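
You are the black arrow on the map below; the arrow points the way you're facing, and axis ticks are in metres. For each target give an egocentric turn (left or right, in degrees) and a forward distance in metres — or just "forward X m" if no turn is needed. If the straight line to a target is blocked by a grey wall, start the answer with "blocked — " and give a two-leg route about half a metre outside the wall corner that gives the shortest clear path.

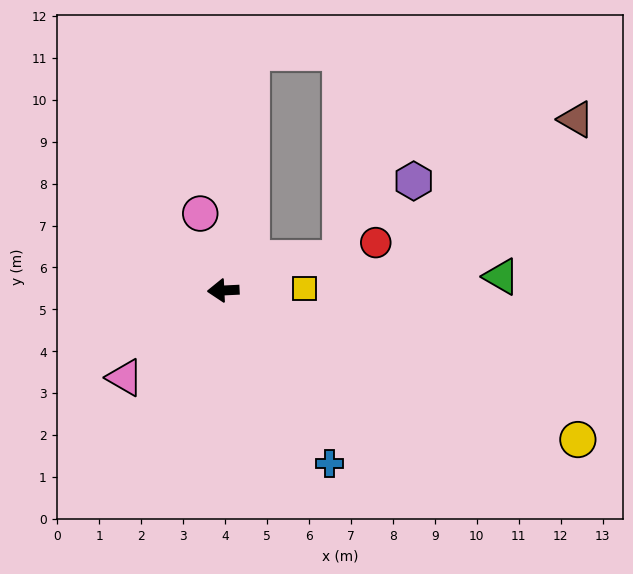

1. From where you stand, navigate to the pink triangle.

turn left 39°, forward 3.1 m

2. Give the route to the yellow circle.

turn left 154°, forward 9.2 m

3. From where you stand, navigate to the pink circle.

turn right 76°, forward 1.9 m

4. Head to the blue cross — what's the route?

turn left 119°, forward 4.8 m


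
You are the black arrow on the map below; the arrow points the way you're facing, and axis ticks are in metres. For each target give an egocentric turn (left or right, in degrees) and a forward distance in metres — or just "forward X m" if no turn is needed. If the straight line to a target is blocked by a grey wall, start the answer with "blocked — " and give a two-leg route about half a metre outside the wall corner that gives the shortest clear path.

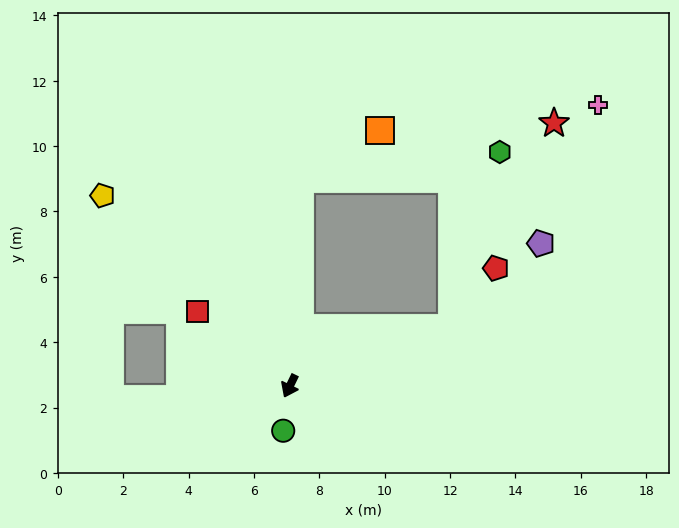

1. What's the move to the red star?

blocked — turn right 157°, forward 6.3 m, then turn right 75°, forward 7.9 m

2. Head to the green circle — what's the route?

turn left 17°, forward 1.4 m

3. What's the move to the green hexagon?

blocked — turn left 136°, forward 5.3 m, then turn left 54°, forward 5.6 m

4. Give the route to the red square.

turn right 103°, forward 3.6 m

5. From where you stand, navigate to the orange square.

blocked — turn right 157°, forward 6.3 m, then turn right 55°, forward 2.9 m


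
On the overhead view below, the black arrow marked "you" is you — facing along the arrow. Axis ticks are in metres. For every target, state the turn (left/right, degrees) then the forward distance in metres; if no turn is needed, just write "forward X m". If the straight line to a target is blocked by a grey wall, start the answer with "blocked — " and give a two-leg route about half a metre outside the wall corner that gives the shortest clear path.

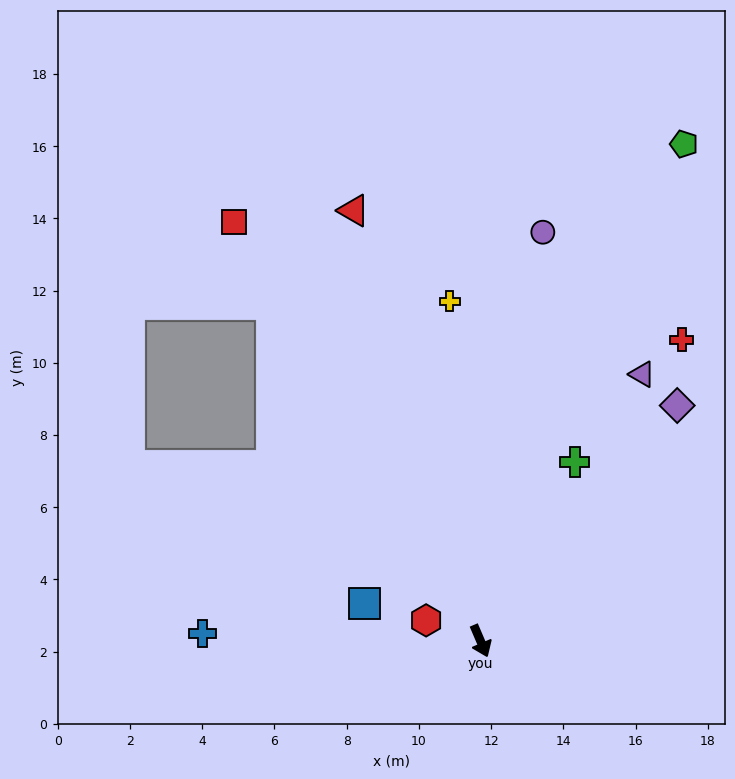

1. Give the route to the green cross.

turn left 129°, forward 5.6 m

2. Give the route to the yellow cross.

turn left 162°, forward 9.5 m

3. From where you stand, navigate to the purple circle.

turn left 148°, forward 11.4 m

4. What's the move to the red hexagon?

turn right 134°, forward 1.6 m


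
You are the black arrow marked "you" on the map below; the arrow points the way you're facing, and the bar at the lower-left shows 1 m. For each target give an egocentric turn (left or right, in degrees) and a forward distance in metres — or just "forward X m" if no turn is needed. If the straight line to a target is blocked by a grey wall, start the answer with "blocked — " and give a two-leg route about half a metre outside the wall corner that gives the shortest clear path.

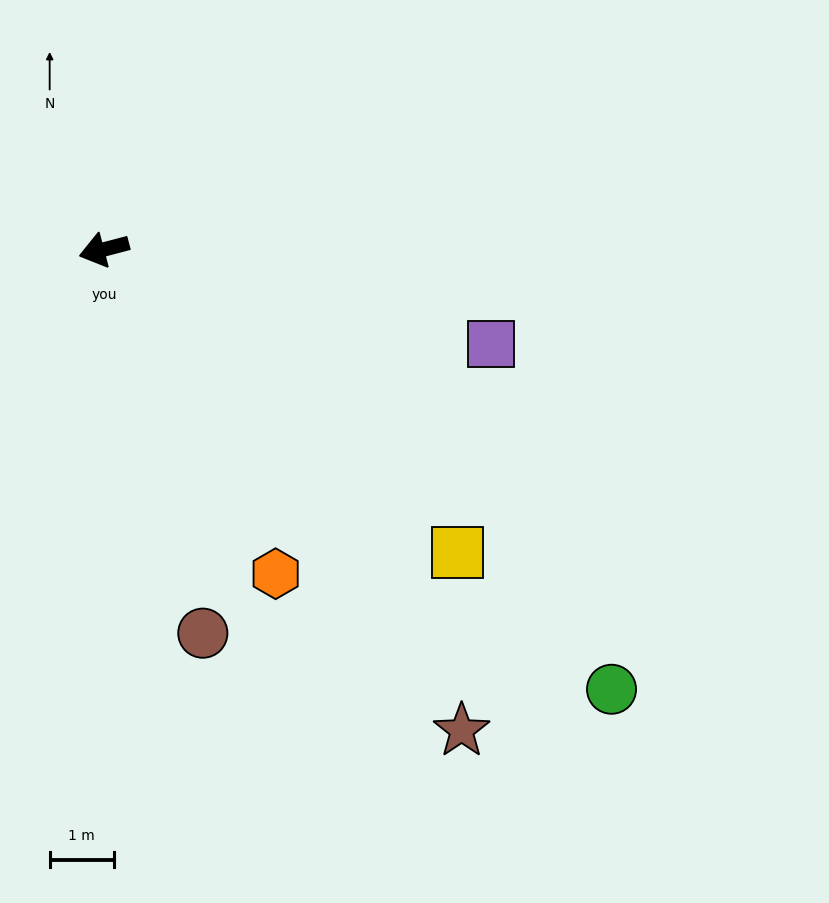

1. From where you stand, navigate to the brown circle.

turn left 90°, forward 6.2 m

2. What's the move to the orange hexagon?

turn left 103°, forward 5.7 m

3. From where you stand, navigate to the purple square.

turn left 152°, forward 6.2 m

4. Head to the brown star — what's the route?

turn left 112°, forward 9.3 m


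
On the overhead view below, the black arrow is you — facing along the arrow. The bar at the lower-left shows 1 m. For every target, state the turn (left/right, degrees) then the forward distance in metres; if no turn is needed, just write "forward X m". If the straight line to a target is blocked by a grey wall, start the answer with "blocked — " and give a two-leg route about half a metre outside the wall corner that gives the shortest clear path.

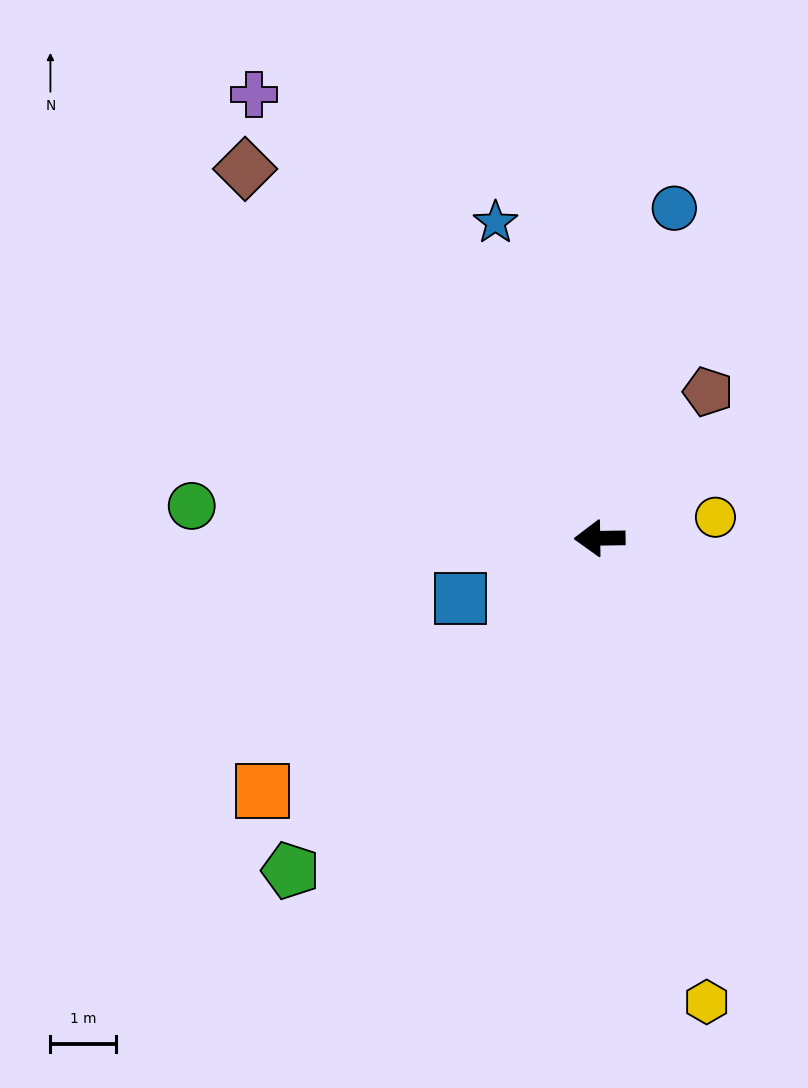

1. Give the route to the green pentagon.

turn left 46°, forward 6.9 m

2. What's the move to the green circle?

turn right 5°, forward 6.2 m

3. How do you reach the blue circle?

turn right 104°, forward 5.1 m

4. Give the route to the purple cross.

turn right 53°, forward 8.6 m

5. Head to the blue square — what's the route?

turn left 23°, forward 2.3 m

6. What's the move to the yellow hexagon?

turn left 102°, forward 7.2 m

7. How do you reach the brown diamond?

turn right 47°, forward 7.8 m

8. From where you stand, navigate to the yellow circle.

turn right 171°, forward 1.8 m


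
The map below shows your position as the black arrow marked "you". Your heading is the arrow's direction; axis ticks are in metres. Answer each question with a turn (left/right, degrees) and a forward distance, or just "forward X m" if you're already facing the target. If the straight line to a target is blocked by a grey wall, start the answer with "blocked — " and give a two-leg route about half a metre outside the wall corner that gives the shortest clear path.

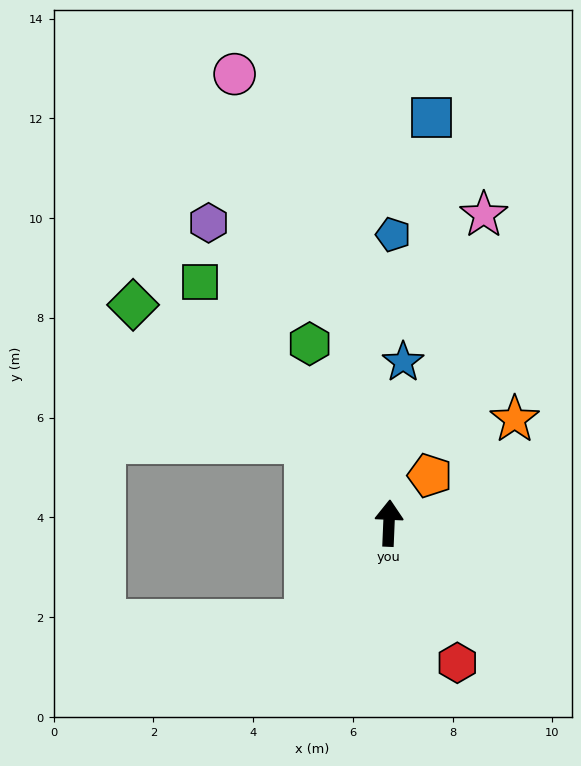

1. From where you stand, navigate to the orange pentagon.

turn right 38°, forward 1.3 m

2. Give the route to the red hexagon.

turn right 151°, forward 3.1 m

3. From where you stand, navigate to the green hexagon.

turn left 26°, forward 3.9 m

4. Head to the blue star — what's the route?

turn right 3°, forward 3.2 m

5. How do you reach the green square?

turn left 40°, forward 6.1 m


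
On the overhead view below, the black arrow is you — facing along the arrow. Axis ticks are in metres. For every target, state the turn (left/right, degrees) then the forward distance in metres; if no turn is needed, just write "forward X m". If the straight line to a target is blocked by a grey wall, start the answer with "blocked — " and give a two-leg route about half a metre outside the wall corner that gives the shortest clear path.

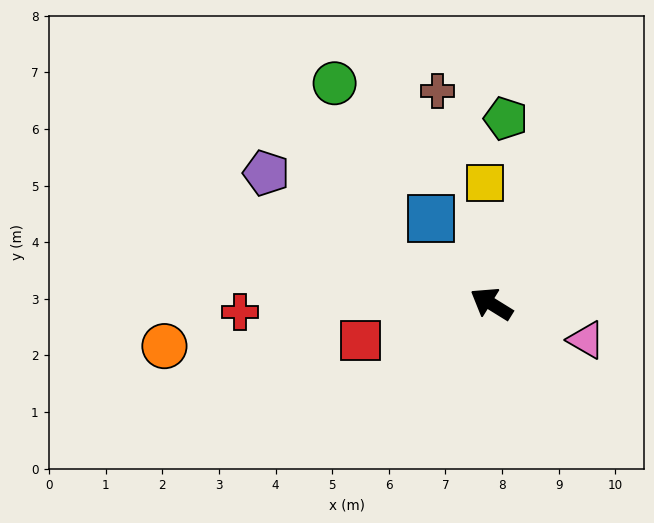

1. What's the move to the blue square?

turn right 23°, forward 1.8 m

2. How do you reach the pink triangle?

turn right 169°, forward 1.8 m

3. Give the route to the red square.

turn left 48°, forward 2.4 m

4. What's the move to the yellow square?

turn right 55°, forward 2.1 m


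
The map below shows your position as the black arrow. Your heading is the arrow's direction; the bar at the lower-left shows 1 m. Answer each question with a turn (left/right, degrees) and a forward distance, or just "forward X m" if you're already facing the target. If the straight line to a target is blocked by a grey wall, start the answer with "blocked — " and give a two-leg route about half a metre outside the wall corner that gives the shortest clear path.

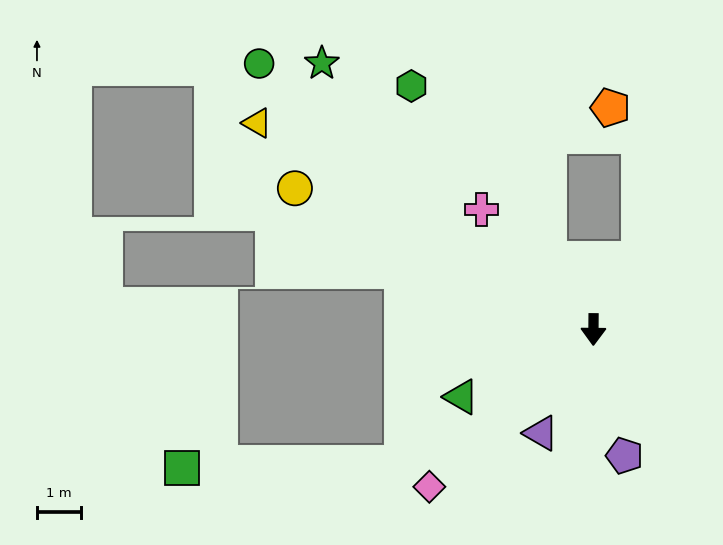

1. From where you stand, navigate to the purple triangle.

turn right 26°, forward 2.6 m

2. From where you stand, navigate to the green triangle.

turn right 63°, forward 3.4 m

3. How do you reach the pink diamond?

turn right 46°, forward 5.2 m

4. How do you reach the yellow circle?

turn right 115°, forward 7.5 m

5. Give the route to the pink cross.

turn right 136°, forward 3.7 m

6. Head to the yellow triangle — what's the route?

turn right 121°, forward 9.0 m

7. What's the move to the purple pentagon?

turn left 14°, forward 3.0 m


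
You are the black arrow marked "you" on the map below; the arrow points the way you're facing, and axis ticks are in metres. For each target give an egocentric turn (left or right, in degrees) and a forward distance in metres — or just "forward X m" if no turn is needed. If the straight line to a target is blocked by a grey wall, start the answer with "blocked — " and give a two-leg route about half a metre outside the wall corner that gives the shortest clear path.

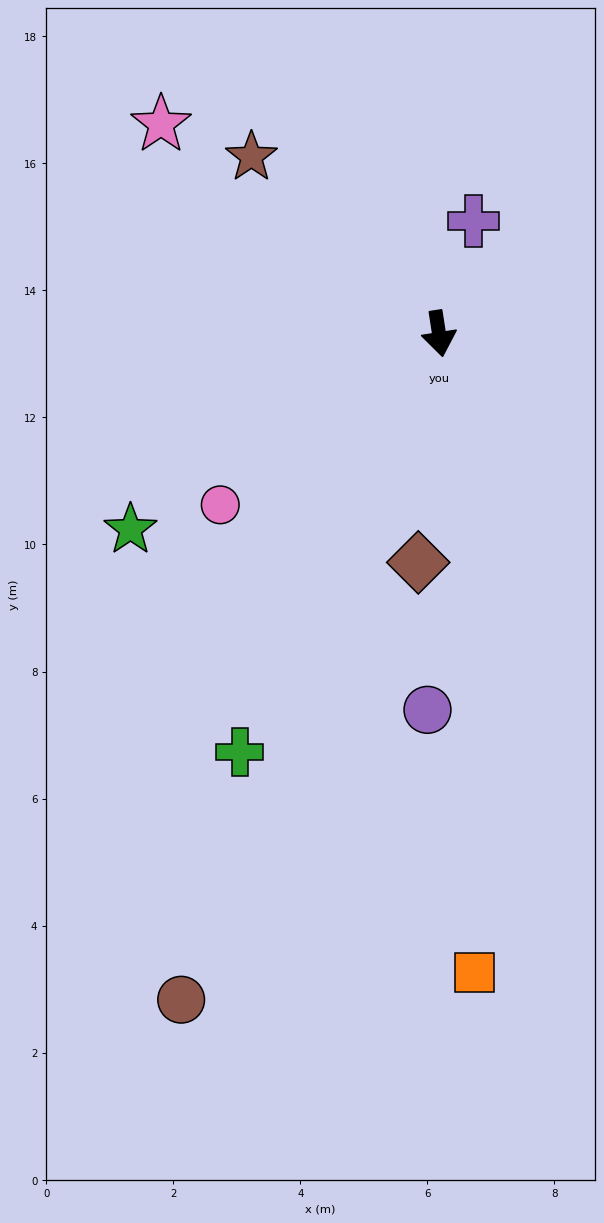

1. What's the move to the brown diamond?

turn right 14°, forward 3.6 m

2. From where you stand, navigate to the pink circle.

turn right 61°, forward 4.4 m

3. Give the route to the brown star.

turn right 142°, forward 4.1 m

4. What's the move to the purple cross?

turn left 154°, forward 1.9 m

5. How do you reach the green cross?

turn right 34°, forward 7.3 m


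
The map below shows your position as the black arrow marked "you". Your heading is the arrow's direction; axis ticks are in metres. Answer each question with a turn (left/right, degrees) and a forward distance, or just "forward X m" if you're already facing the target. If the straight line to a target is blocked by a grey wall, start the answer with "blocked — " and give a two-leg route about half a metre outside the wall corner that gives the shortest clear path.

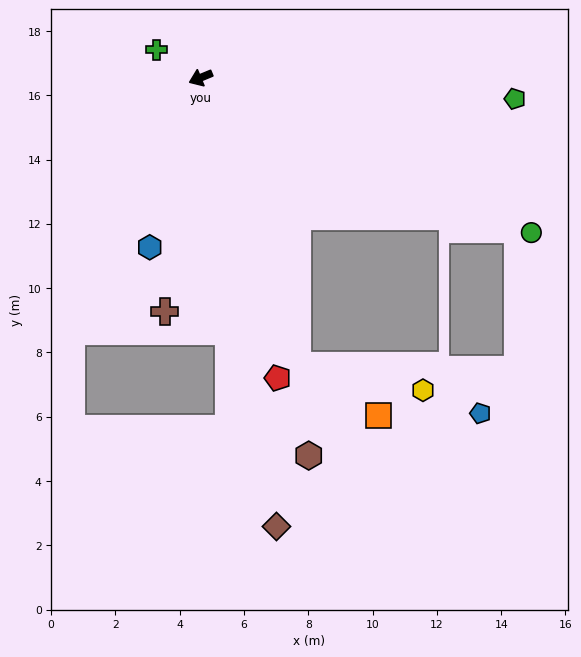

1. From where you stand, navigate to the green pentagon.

turn left 154°, forward 9.8 m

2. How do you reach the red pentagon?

turn left 82°, forward 9.6 m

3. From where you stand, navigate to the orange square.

blocked — turn left 86°, forward 9.4 m, then turn left 39°, forward 3.0 m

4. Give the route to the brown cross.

turn left 59°, forward 7.4 m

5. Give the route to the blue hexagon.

turn left 51°, forward 5.5 m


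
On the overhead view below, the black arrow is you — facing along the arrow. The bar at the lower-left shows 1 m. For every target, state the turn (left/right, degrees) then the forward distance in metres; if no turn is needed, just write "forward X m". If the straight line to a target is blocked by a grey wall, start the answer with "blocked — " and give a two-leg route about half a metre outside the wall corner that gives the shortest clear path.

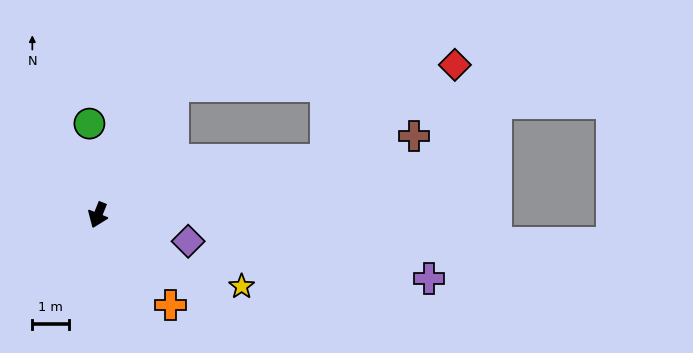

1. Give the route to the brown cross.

turn left 126°, forward 8.9 m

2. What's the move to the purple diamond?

turn left 96°, forward 2.6 m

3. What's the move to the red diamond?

blocked — turn left 126°, forward 6.4 m, then turn left 22°, forward 4.4 m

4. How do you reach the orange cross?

turn left 61°, forward 3.2 m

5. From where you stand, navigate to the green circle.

turn right 153°, forward 2.5 m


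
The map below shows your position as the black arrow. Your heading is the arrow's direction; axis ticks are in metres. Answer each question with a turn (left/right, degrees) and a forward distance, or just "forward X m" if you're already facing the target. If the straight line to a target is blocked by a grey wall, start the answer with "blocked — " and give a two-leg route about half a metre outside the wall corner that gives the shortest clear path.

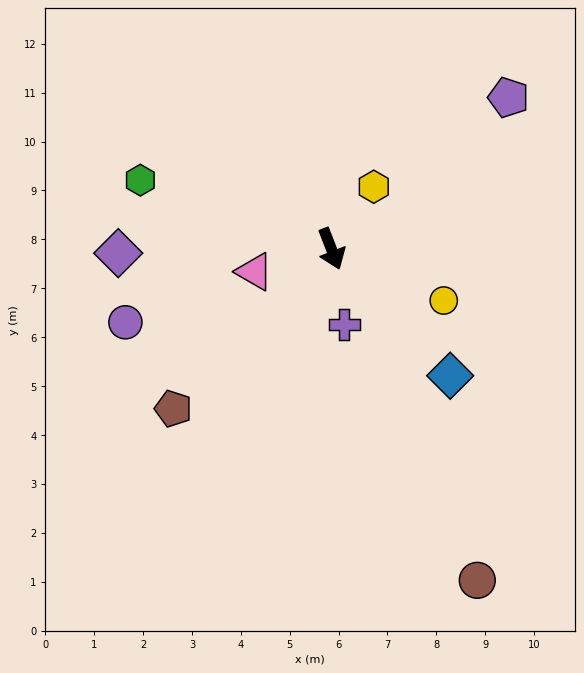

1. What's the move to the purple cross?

turn right 12°, forward 1.6 m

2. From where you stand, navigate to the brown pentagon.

turn right 66°, forward 4.6 m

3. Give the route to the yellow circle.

turn left 44°, forward 2.5 m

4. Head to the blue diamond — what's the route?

turn left 22°, forward 3.6 m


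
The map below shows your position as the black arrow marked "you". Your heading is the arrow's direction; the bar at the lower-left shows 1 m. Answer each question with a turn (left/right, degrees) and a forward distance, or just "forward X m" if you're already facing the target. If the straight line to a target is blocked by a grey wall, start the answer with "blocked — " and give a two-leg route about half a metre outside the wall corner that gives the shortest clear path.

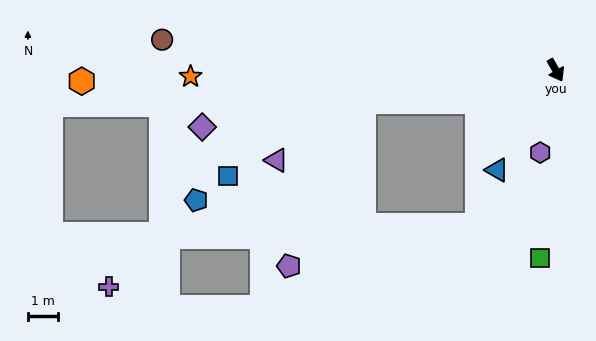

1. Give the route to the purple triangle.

blocked — turn right 110°, forward 6.5 m, then turn left 24°, forward 3.5 m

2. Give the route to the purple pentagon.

blocked — turn right 110°, forward 6.5 m, then turn left 56°, forward 6.0 m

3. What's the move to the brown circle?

turn right 124°, forward 13.2 m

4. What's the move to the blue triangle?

turn right 60°, forward 3.9 m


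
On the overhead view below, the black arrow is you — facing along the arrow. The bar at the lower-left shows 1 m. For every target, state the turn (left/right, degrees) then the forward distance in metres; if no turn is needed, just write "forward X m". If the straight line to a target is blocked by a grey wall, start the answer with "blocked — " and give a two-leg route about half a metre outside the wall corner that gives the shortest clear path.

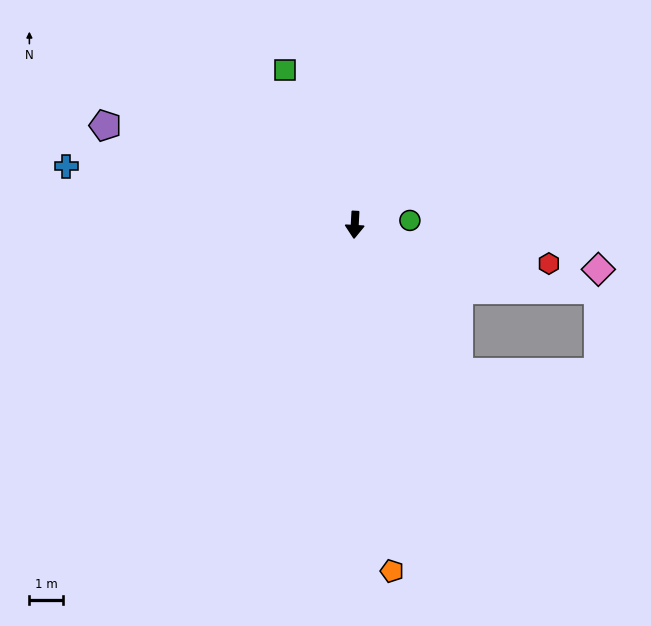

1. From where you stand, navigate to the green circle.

turn left 98°, forward 1.7 m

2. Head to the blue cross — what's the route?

turn right 98°, forward 8.8 m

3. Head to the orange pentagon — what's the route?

turn left 9°, forward 10.4 m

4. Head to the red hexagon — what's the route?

turn left 82°, forward 5.9 m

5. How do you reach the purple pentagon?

turn right 109°, forward 8.1 m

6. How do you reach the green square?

turn right 153°, forward 5.1 m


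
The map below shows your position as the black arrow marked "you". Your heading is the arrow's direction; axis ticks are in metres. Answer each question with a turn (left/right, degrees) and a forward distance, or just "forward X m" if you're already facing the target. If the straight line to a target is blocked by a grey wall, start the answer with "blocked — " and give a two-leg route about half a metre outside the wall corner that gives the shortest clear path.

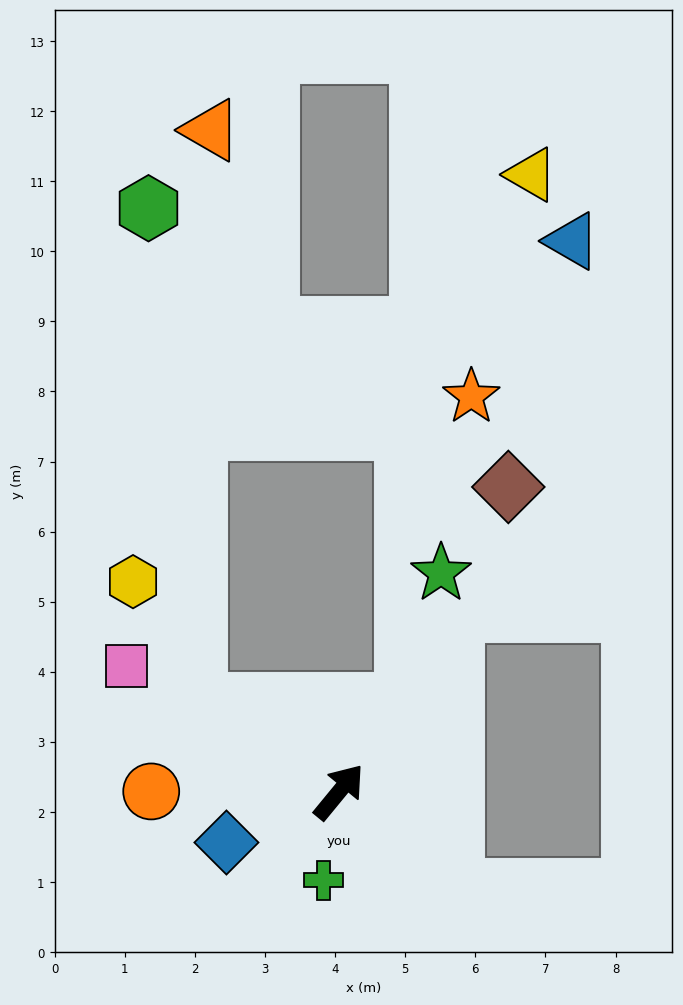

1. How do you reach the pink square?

turn left 99°, forward 3.5 m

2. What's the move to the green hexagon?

blocked — turn left 97°, forward 2.4 m, then turn right 52°, forward 7.1 m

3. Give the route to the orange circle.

turn left 129°, forward 2.7 m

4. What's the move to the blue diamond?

turn left 154°, forward 1.8 m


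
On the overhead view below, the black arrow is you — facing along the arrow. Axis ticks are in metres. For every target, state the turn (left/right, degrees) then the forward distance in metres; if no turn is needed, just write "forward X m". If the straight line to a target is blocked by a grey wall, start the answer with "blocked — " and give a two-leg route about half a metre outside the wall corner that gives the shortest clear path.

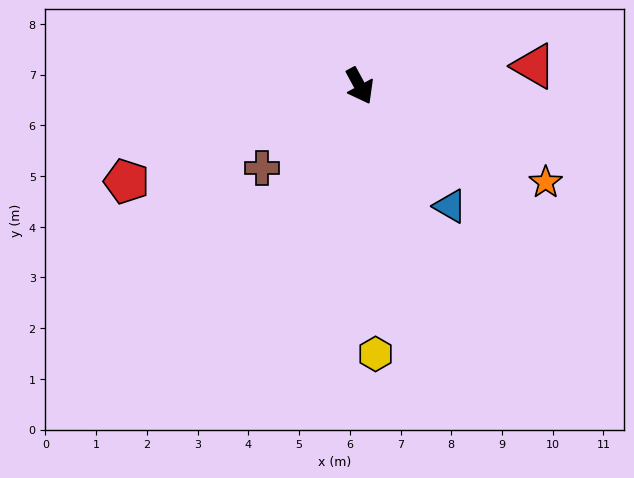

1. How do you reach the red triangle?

turn left 68°, forward 3.5 m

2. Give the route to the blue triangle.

turn left 8°, forward 3.0 m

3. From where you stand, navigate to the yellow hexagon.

turn right 25°, forward 5.3 m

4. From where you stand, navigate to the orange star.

turn left 34°, forward 4.1 m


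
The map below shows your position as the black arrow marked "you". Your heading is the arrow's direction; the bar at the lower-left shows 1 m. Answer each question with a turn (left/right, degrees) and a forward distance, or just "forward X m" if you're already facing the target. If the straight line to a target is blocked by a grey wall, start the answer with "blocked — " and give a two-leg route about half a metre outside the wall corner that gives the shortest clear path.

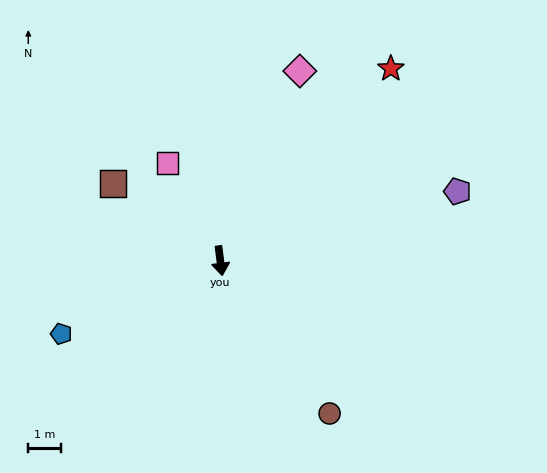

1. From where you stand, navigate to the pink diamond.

turn left 150°, forward 6.4 m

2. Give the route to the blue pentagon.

turn right 73°, forward 5.4 m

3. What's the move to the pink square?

turn right 159°, forward 3.4 m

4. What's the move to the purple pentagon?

turn left 99°, forward 7.7 m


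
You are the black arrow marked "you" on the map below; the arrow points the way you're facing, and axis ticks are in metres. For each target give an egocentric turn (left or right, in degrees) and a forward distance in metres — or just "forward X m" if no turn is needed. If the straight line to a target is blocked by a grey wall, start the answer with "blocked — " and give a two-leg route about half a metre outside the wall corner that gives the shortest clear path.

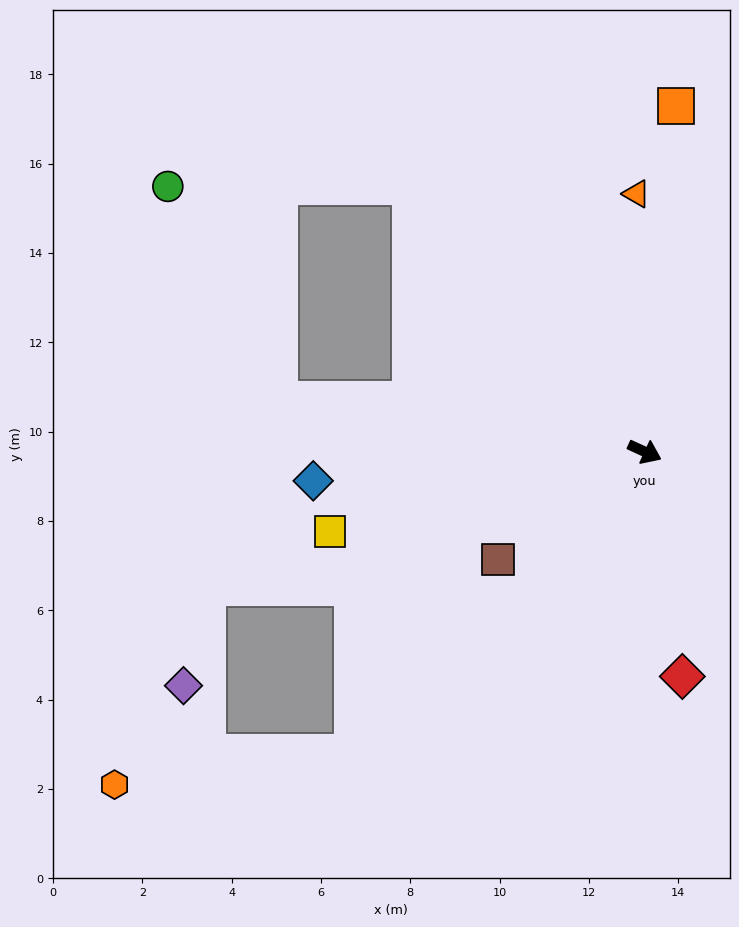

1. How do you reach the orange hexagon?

blocked — turn right 109°, forward 9.4 m, then turn right 39°, forward 5.4 m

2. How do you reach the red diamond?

turn right 56°, forward 5.1 m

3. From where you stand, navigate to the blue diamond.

turn right 150°, forward 7.5 m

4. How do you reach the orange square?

turn left 109°, forward 7.8 m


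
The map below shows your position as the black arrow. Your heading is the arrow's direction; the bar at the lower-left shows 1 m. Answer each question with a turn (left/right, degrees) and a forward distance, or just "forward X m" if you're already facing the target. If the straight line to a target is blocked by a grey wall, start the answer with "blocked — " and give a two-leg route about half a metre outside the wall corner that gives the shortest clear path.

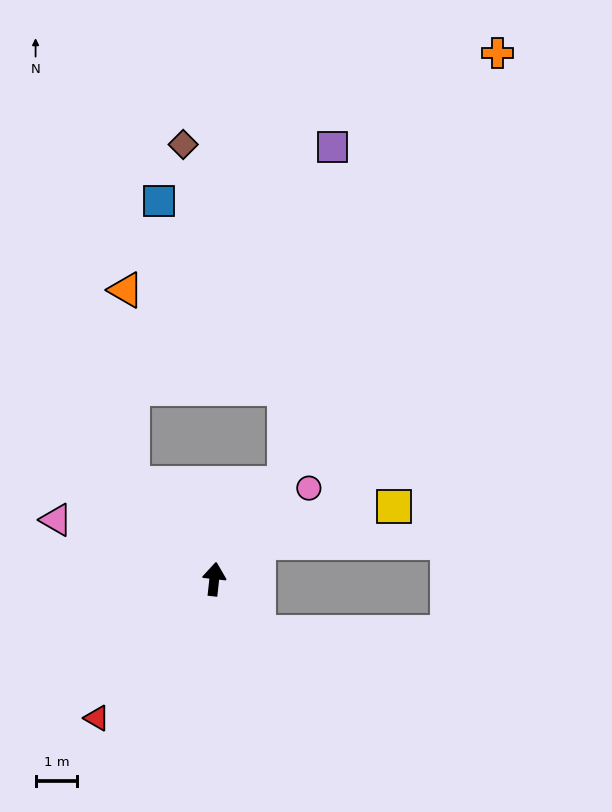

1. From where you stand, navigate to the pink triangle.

turn left 76°, forward 4.1 m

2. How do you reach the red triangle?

turn left 146°, forward 4.4 m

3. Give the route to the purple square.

blocked — turn right 30°, forward 2.8 m, then turn left 28°, forward 8.2 m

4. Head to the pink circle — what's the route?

turn right 40°, forward 3.2 m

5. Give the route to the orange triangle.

blocked — turn left 47°, forward 3.0 m, then turn right 39°, forward 4.7 m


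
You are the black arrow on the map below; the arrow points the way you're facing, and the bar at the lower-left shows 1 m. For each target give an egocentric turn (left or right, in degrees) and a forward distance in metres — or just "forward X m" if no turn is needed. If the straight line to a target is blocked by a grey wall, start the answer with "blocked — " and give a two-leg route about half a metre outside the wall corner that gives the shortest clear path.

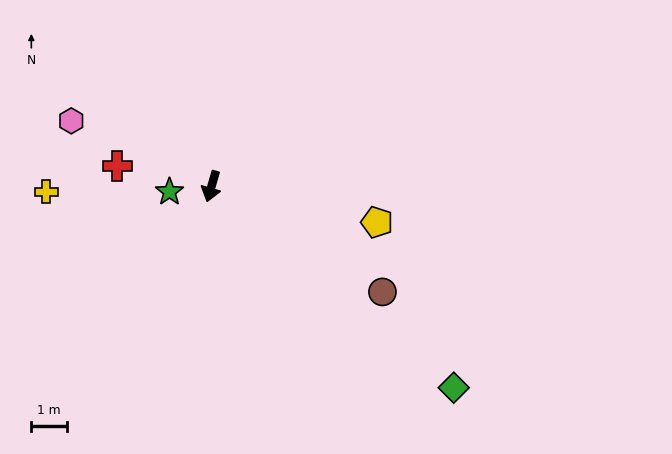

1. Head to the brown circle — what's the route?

turn left 74°, forward 5.6 m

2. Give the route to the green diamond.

turn left 66°, forward 8.8 m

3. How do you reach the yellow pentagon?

turn left 94°, forward 4.7 m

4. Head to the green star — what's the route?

turn right 67°, forward 1.2 m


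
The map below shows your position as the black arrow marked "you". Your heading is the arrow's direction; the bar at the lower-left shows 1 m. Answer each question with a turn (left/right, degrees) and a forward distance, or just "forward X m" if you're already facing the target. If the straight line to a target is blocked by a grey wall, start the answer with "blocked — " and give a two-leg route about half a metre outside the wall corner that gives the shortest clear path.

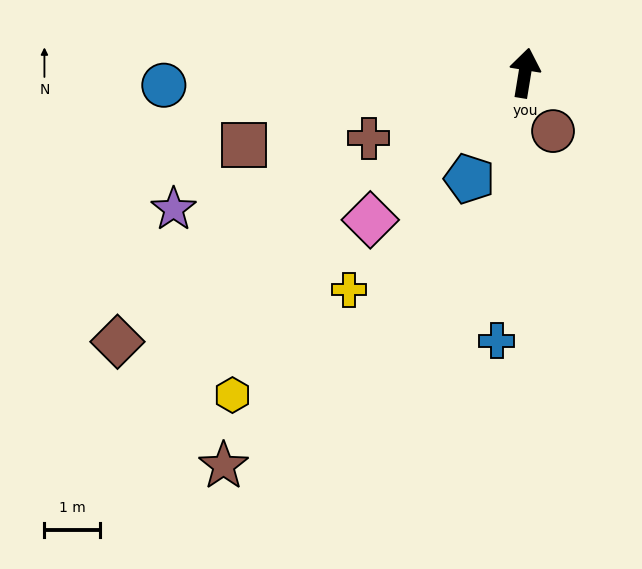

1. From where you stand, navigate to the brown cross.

turn left 122°, forward 3.0 m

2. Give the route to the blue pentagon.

turn left 162°, forward 2.2 m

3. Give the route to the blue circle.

turn left 101°, forward 6.5 m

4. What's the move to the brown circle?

turn right 145°, forward 1.2 m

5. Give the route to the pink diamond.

turn left 143°, forward 3.8 m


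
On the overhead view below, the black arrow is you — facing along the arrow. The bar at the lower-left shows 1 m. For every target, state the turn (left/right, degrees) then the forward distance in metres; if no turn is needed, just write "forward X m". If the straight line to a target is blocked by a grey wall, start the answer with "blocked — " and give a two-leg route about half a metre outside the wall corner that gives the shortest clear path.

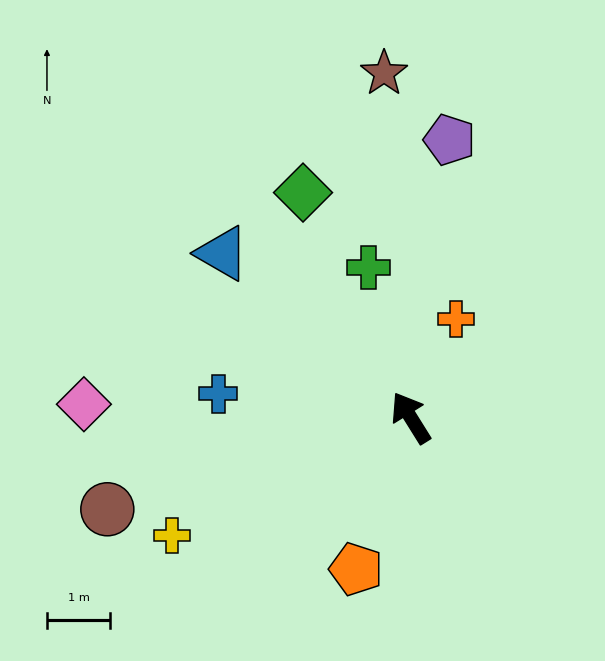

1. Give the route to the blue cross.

turn left 51°, forward 3.1 m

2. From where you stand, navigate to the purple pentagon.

turn right 40°, forward 4.4 m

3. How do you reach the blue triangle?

turn left 17°, forward 4.0 m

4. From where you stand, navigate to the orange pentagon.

turn left 128°, forward 2.6 m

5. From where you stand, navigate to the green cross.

turn right 16°, forward 2.5 m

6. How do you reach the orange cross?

turn right 57°, forward 1.7 m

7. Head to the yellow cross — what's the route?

turn left 84°, forward 4.2 m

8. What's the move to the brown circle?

turn left 75°, forward 5.0 m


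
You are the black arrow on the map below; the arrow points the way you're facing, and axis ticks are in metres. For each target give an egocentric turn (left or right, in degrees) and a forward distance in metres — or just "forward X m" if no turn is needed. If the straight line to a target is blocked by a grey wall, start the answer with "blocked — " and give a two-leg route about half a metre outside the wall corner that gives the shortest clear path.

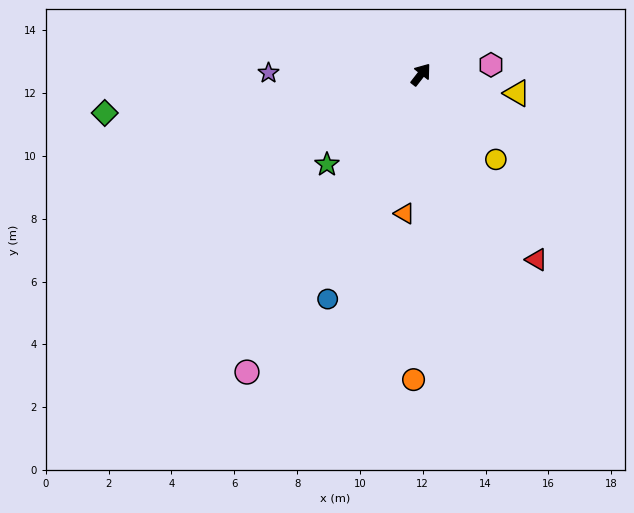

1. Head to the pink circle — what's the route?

turn right 172°, forward 11.0 m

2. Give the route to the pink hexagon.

turn right 44°, forward 2.3 m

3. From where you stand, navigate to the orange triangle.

turn right 149°, forward 4.5 m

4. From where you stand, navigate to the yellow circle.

turn right 101°, forward 3.6 m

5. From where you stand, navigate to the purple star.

turn left 127°, forward 4.9 m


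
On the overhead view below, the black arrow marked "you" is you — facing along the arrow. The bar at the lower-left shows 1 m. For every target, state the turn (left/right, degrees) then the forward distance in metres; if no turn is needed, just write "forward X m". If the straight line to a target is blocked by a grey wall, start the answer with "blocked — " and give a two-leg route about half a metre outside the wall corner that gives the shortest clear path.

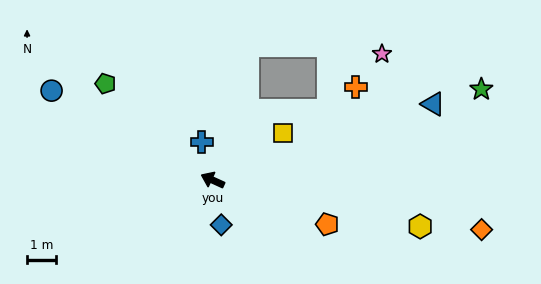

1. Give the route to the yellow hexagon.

turn right 168°, forward 7.4 m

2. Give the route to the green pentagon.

turn right 17°, forward 5.0 m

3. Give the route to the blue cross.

turn right 49°, forward 1.4 m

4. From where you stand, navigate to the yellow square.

turn right 122°, forward 2.9 m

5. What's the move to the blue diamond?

turn left 125°, forward 1.6 m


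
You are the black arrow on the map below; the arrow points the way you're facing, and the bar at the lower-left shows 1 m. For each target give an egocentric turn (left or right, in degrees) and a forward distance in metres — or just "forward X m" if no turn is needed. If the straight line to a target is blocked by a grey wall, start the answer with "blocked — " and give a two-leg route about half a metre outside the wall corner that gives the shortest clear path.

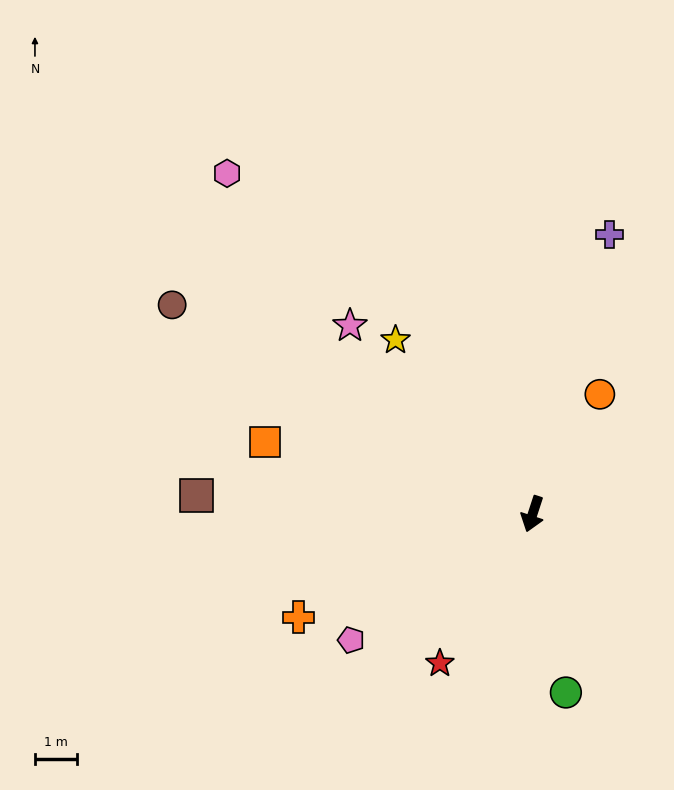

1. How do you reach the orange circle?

turn left 169°, forward 3.3 m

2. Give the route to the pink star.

turn right 118°, forward 6.3 m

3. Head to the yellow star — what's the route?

turn right 124°, forward 5.3 m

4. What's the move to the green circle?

turn left 29°, forward 4.3 m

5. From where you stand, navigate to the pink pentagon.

turn right 37°, forward 5.3 m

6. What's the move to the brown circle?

turn right 102°, forward 10.0 m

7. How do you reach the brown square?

turn right 75°, forward 8.1 m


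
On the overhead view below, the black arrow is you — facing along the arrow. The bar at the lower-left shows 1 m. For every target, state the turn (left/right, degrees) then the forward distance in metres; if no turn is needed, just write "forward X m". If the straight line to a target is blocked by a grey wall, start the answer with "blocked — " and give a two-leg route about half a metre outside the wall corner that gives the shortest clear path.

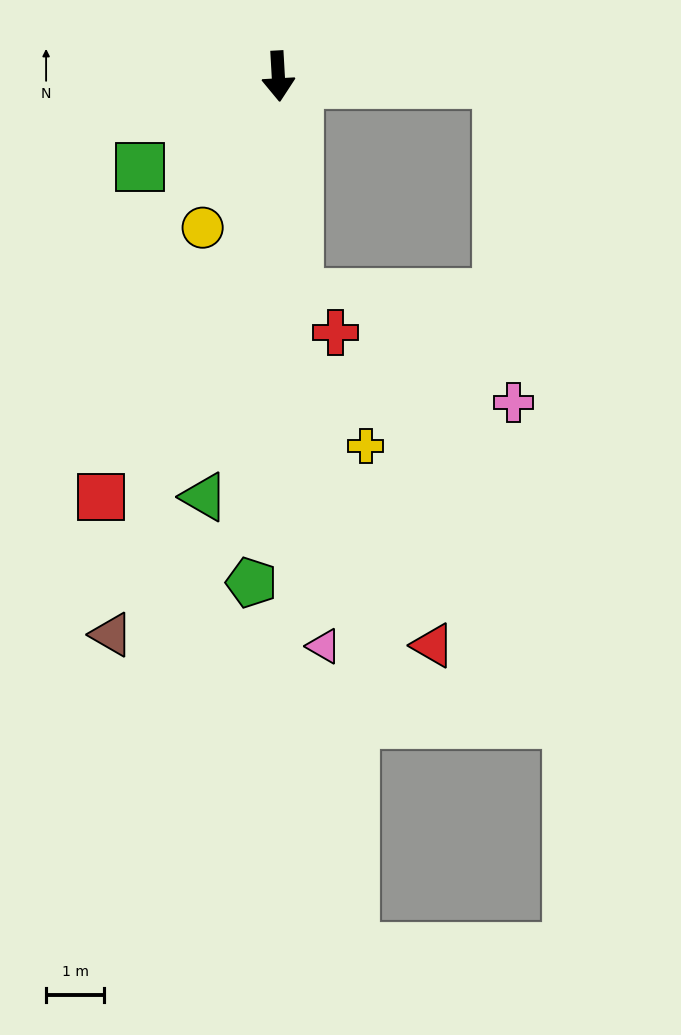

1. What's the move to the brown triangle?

turn right 20°, forward 10.0 m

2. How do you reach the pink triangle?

forward 9.8 m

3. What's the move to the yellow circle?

turn right 30°, forward 2.9 m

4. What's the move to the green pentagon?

turn right 6°, forward 8.7 m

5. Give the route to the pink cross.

blocked — turn left 85°, forward 3.8 m, then turn right 85°, forward 5.5 m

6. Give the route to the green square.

turn right 60°, forward 2.8 m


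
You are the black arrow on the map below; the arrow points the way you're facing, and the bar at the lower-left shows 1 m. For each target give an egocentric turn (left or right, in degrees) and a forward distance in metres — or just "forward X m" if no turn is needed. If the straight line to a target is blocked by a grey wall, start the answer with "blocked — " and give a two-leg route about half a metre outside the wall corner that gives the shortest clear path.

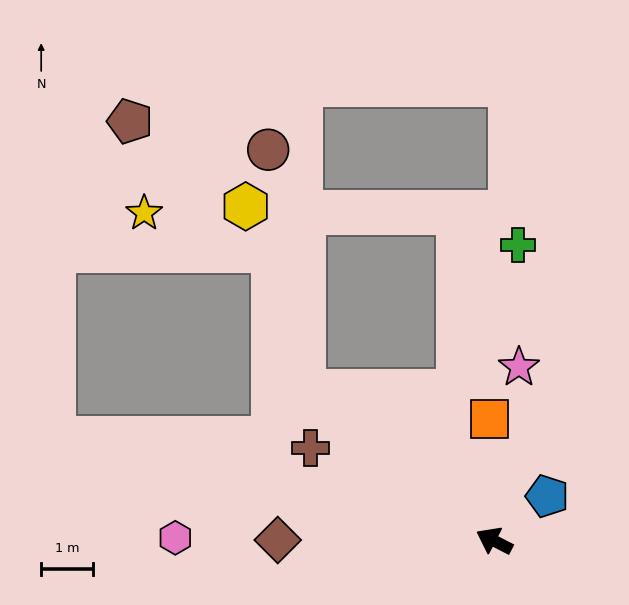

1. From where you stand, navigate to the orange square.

turn right 60°, forward 2.4 m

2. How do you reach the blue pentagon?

turn right 113°, forward 1.3 m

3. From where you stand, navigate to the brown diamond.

turn left 27°, forward 4.2 m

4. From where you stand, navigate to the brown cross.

forward 4.0 m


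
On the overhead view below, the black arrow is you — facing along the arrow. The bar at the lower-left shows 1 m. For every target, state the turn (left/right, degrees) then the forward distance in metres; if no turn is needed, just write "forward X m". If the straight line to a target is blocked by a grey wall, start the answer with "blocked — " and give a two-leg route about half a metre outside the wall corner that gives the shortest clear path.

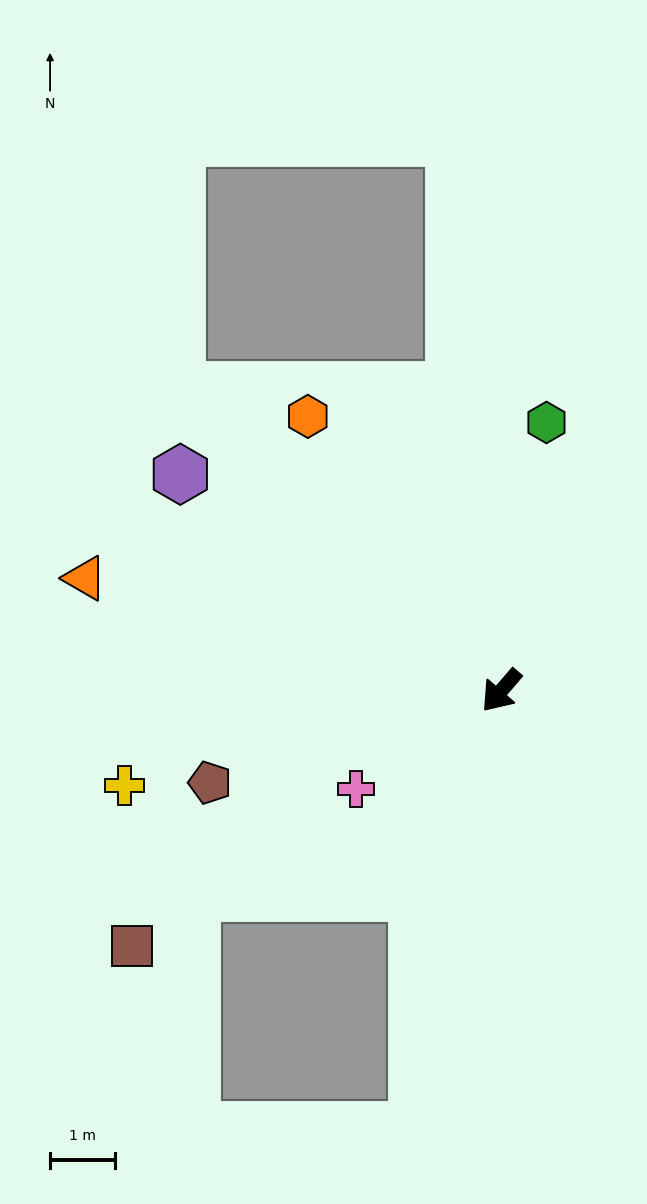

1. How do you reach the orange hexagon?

turn right 104°, forward 5.2 m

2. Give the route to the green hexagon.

turn right 149°, forward 4.2 m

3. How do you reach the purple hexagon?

turn right 83°, forward 6.0 m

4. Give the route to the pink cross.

turn right 15°, forward 2.7 m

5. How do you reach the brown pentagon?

turn right 32°, forward 4.7 m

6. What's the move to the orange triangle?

turn right 64°, forward 6.7 m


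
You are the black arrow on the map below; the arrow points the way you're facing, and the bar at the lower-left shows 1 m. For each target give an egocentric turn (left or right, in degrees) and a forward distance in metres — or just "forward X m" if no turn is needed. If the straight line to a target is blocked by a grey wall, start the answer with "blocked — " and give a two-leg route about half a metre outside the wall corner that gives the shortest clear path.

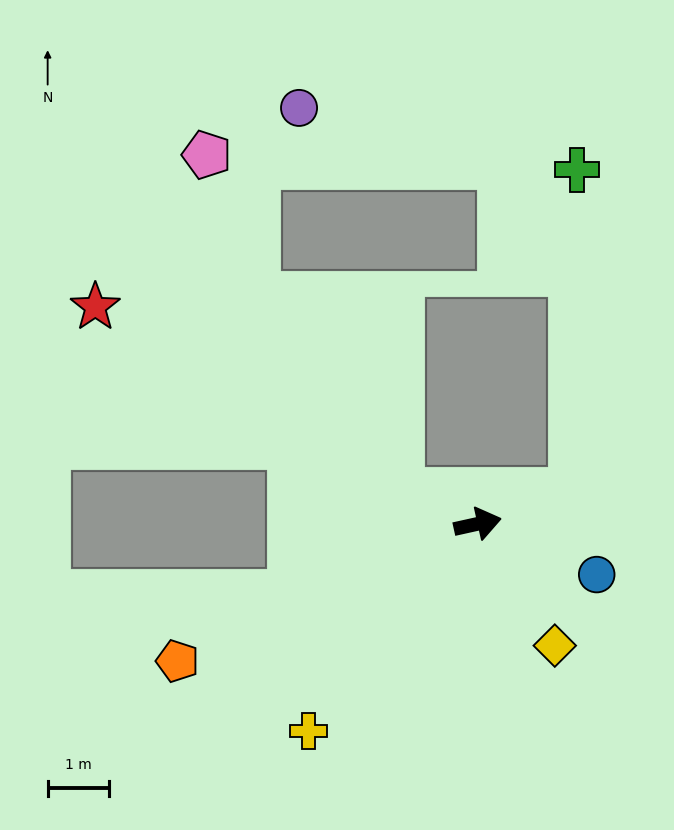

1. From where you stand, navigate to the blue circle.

turn right 36°, forward 2.1 m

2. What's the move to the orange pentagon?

turn right 168°, forward 5.4 m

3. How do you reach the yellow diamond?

turn right 70°, forward 2.4 m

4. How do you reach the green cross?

blocked — turn left 5°, forward 1.7 m, then turn left 72°, forward 5.3 m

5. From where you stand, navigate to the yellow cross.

turn right 142°, forward 4.4 m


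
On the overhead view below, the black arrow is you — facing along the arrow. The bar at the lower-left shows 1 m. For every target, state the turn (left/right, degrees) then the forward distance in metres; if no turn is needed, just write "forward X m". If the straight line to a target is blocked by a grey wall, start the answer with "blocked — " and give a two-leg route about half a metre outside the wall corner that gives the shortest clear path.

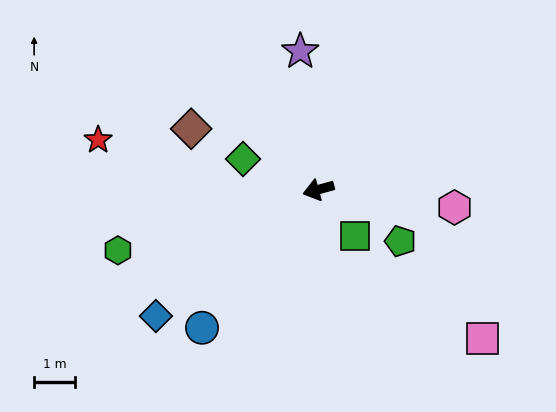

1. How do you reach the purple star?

turn right 98°, forward 3.4 m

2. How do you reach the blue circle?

turn left 35°, forward 4.4 m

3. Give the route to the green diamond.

turn right 37°, forward 2.0 m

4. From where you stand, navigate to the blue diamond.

turn left 23°, forward 5.1 m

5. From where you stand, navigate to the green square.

turn left 113°, forward 1.5 m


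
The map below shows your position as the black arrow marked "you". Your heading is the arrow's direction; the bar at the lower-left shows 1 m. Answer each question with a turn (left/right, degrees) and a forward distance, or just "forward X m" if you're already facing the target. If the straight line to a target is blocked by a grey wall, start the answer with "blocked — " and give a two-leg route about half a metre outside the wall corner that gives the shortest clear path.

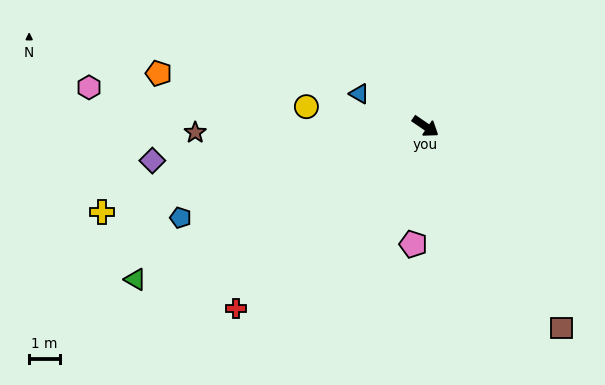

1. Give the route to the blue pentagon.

turn right 125°, forward 8.6 m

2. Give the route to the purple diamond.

turn right 138°, forward 9.0 m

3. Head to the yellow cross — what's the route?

turn right 131°, forward 11.0 m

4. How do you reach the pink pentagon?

turn right 61°, forward 3.9 m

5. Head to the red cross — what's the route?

turn right 102°, forward 8.6 m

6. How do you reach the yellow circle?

turn right 155°, forward 4.0 m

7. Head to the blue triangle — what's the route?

turn right 172°, forward 2.4 m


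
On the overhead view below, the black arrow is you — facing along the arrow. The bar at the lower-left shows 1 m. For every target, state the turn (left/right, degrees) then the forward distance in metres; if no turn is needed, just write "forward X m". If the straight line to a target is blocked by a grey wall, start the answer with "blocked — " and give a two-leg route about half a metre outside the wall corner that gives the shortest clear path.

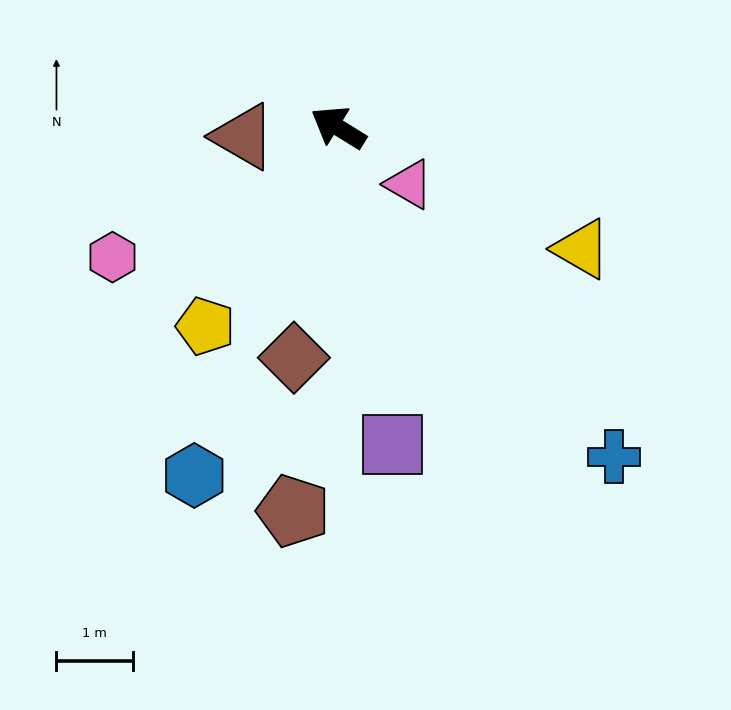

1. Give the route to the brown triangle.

turn left 37°, forward 1.2 m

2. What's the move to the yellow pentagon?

turn left 88°, forward 3.1 m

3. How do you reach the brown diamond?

turn left 111°, forward 3.0 m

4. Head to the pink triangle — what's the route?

turn left 173°, forward 1.2 m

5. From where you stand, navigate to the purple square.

turn left 131°, forward 4.2 m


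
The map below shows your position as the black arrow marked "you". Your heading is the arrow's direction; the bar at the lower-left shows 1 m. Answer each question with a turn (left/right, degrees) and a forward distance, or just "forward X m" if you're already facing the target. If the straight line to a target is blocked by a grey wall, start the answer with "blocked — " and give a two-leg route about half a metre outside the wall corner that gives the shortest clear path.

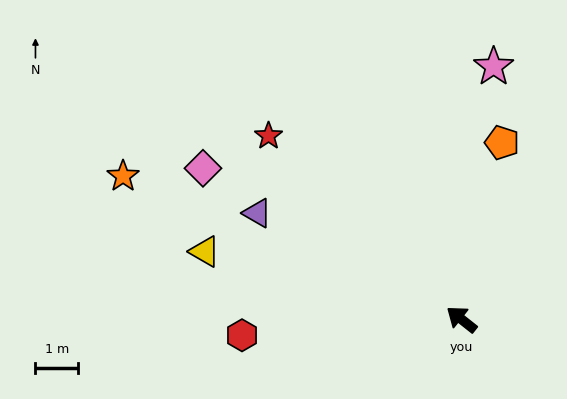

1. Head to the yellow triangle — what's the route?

turn left 24°, forward 6.3 m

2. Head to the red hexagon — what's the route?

turn left 43°, forward 5.2 m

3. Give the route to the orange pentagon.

turn right 65°, forward 4.3 m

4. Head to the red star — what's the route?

turn right 5°, forward 6.3 m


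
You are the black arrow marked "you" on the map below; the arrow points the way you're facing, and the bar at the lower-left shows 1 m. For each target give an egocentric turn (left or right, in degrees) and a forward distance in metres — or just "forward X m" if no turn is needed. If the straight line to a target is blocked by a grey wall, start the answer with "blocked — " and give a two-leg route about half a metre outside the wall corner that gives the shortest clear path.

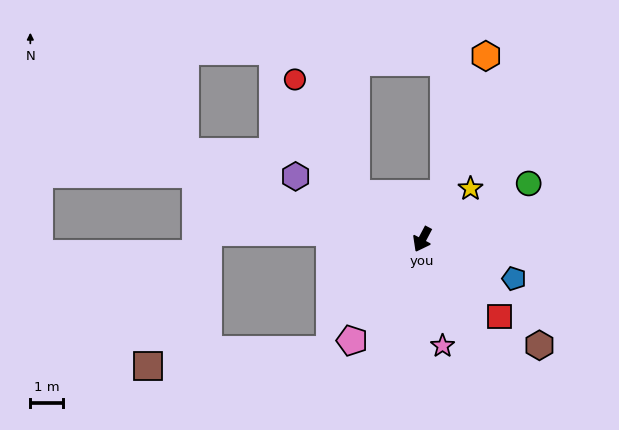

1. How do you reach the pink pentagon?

turn right 7°, forward 3.7 m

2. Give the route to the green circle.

turn left 146°, forward 3.7 m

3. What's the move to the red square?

turn left 73°, forward 3.3 m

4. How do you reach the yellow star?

turn left 164°, forward 2.1 m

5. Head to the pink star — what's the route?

turn left 39°, forward 3.3 m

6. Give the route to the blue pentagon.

turn left 95°, forward 3.0 m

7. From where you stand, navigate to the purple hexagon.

turn right 89°, forward 4.3 m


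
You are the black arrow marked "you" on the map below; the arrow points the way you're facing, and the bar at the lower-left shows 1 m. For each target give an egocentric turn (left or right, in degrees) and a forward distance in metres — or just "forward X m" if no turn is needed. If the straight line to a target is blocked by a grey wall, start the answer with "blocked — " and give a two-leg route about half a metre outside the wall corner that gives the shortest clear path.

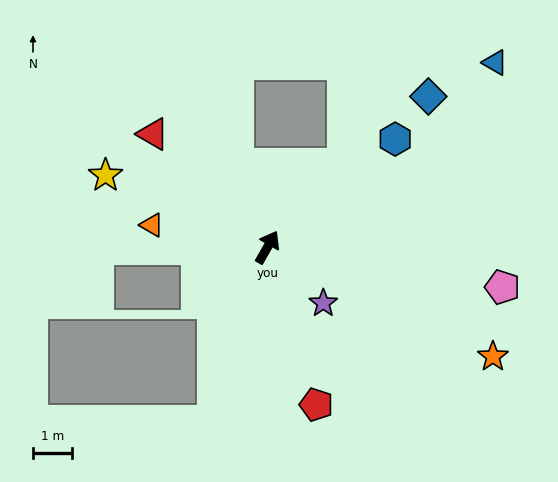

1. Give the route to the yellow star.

turn left 96°, forward 4.6 m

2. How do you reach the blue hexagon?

turn right 20°, forward 4.3 m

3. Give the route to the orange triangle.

turn left 109°, forward 3.0 m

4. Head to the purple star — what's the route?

turn right 105°, forward 2.0 m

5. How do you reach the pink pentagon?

turn right 70°, forward 6.1 m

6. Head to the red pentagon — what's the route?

turn right 133°, forward 4.2 m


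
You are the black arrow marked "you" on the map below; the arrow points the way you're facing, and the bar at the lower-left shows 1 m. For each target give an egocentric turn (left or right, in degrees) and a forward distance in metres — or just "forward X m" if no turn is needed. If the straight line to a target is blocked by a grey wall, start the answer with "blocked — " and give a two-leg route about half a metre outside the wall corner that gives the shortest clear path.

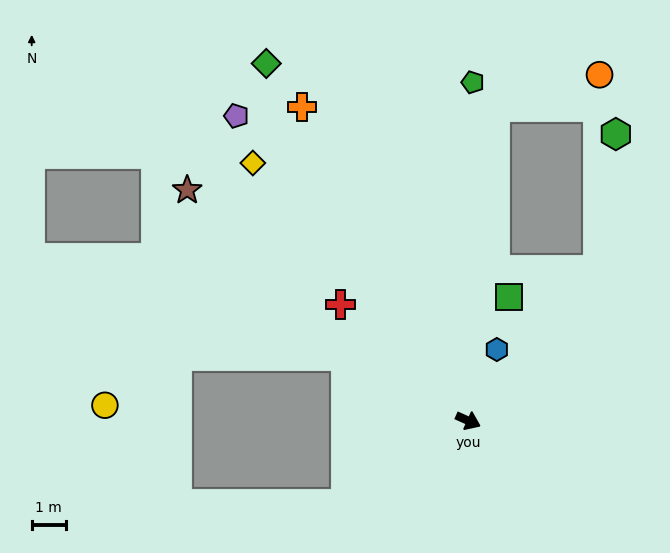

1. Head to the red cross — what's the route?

turn left 162°, forward 5.0 m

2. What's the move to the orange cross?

turn left 142°, forward 10.4 m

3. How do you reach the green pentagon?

turn left 113°, forward 9.9 m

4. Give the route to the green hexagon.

blocked — turn left 74°, forward 5.8 m, then turn left 32°, forward 4.0 m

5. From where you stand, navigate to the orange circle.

blocked — turn left 109°, forward 9.2 m, then turn right 67°, forward 3.2 m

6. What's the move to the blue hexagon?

turn left 92°, forward 2.2 m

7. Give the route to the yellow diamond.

turn left 154°, forward 9.8 m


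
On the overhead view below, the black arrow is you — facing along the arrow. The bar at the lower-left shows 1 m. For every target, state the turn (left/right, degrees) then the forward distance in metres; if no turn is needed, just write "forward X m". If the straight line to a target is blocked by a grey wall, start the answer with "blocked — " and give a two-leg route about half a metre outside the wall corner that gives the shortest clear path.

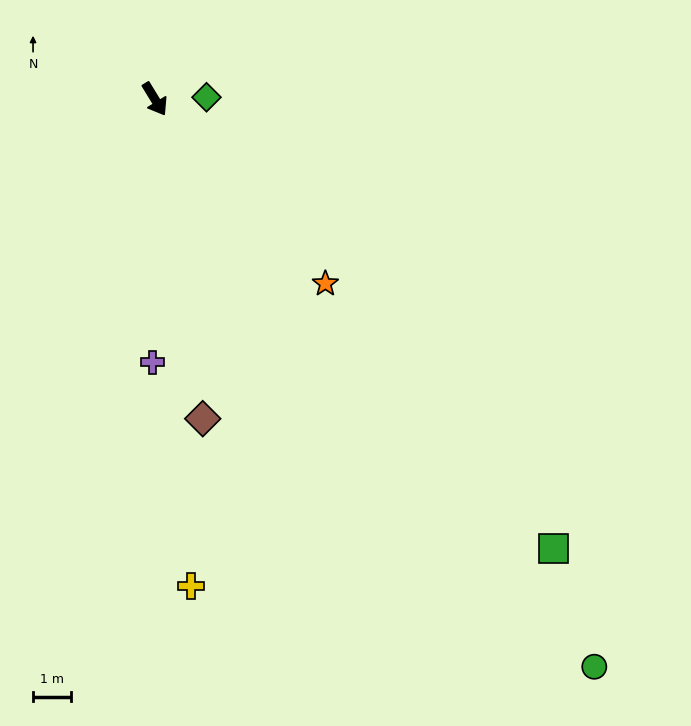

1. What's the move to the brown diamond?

turn right 23°, forward 8.4 m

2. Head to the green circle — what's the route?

turn left 6°, forward 18.7 m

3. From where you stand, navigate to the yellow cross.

turn right 27°, forward 12.7 m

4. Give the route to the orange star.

turn left 11°, forward 6.6 m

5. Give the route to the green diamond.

turn left 61°, forward 1.3 m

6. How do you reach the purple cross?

turn right 32°, forward 6.9 m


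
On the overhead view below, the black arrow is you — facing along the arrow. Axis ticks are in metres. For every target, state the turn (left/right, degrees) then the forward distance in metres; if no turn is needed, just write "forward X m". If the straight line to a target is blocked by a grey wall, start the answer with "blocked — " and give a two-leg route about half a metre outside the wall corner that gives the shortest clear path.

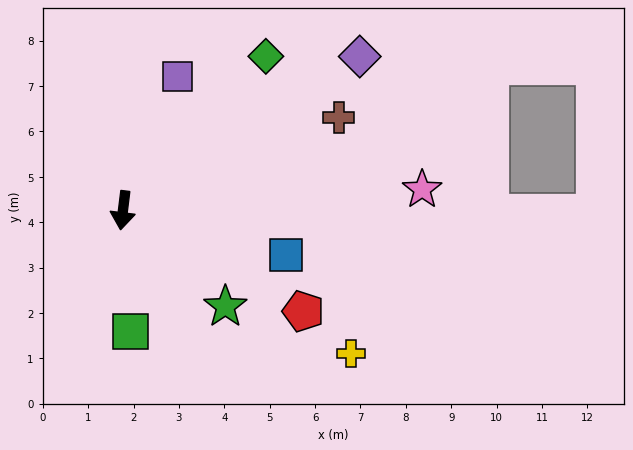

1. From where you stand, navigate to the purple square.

turn left 165°, forward 3.2 m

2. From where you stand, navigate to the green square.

turn left 11°, forward 2.7 m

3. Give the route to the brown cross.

turn left 120°, forward 5.2 m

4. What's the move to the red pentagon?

turn left 68°, forward 4.6 m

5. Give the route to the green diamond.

turn left 144°, forward 4.6 m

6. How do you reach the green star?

turn left 54°, forward 3.1 m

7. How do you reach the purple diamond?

turn left 130°, forward 6.2 m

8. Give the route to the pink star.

turn left 101°, forward 6.6 m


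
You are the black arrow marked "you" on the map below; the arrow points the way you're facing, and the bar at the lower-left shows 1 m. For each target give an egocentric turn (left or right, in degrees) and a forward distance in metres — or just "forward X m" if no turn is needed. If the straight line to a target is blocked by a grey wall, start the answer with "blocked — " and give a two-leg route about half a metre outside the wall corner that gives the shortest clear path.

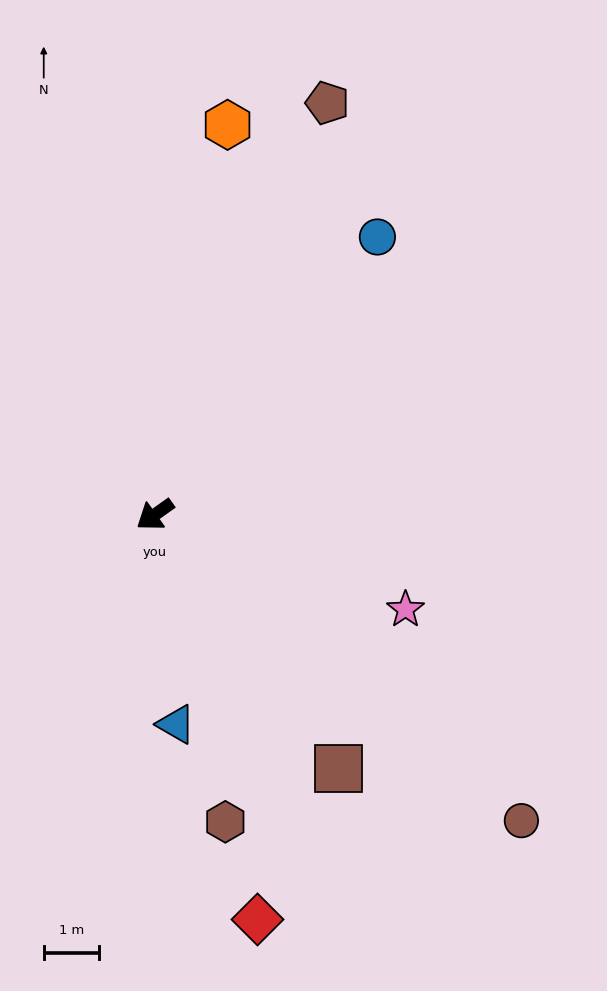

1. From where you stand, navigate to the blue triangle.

turn left 60°, forward 3.8 m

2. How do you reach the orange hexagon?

turn right 136°, forward 7.1 m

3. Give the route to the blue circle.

turn right 164°, forward 6.4 m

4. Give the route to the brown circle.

turn left 105°, forward 8.6 m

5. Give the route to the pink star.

turn left 124°, forward 4.8 m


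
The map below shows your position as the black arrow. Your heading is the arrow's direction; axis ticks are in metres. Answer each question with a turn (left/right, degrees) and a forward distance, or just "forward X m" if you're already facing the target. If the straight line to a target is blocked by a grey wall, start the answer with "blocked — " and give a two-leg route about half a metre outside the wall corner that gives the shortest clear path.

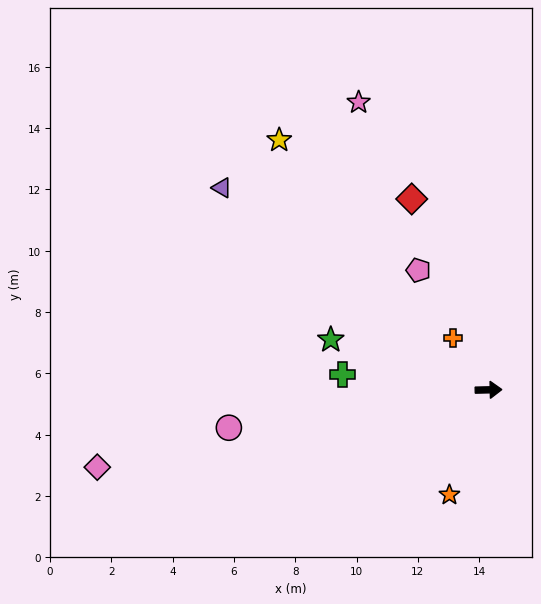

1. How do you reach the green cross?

turn left 173°, forward 4.8 m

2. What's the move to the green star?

turn left 161°, forward 5.4 m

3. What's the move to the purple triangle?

turn left 142°, forward 10.9 m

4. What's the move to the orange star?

turn right 112°, forward 3.7 m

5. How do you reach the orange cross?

turn left 123°, forward 2.1 m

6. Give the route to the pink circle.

turn right 173°, forward 8.6 m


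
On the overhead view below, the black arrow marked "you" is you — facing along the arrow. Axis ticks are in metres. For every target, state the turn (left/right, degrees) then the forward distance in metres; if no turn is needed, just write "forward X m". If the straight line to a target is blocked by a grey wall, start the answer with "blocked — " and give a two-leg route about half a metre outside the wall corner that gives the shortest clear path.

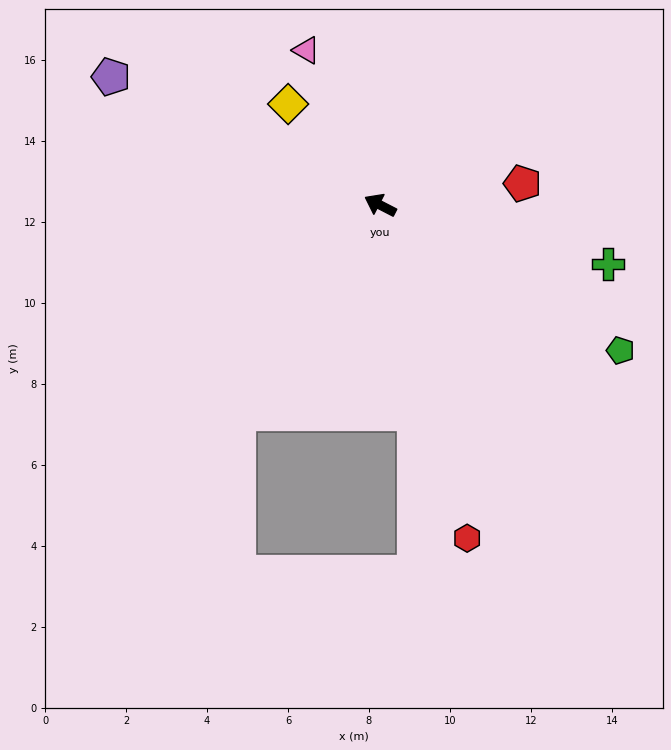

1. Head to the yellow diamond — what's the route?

turn right 20°, forward 3.4 m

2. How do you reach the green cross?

turn right 167°, forward 5.8 m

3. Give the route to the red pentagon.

turn right 144°, forward 3.6 m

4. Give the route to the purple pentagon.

forward 7.4 m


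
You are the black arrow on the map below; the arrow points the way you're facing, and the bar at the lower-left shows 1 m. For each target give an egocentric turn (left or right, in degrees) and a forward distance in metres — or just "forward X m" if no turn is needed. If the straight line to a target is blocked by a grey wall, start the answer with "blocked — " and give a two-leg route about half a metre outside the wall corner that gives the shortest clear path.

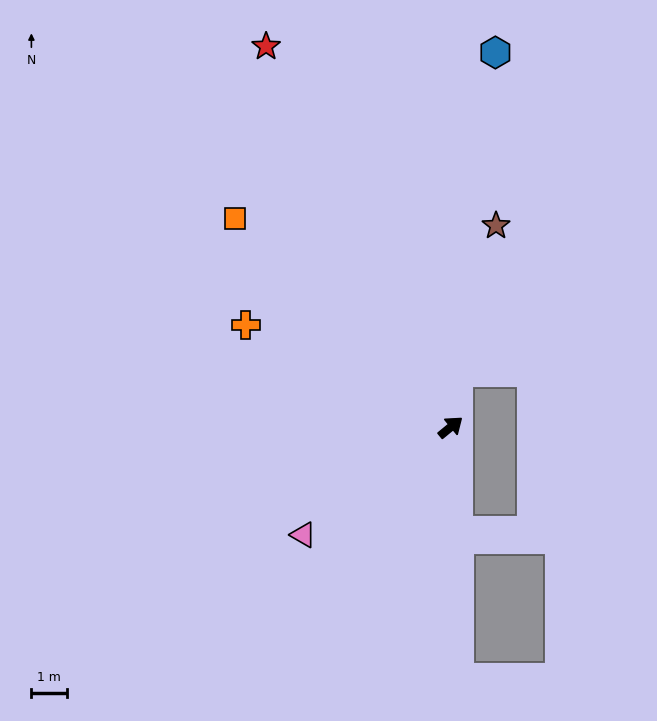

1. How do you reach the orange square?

turn left 96°, forward 8.4 m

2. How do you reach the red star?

turn left 76°, forward 11.8 m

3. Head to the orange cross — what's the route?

turn left 114°, forward 6.4 m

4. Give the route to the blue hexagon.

turn left 44°, forward 10.5 m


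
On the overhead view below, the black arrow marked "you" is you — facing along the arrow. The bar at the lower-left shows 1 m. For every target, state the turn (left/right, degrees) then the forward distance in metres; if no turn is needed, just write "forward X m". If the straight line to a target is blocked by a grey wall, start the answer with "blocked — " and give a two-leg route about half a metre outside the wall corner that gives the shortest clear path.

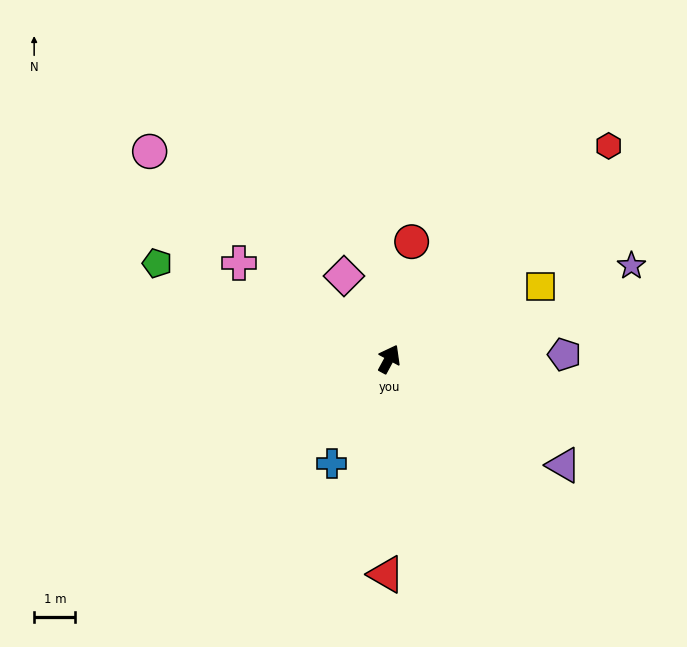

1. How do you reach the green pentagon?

turn left 96°, forward 6.1 m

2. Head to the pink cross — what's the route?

turn left 86°, forward 4.3 m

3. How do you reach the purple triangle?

turn right 93°, forward 4.9 m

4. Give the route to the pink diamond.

turn left 57°, forward 2.3 m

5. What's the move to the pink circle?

turn left 77°, forward 7.7 m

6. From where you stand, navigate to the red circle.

turn left 18°, forward 2.9 m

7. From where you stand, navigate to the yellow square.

turn right 36°, forward 4.1 m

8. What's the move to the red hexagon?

turn right 17°, forward 7.4 m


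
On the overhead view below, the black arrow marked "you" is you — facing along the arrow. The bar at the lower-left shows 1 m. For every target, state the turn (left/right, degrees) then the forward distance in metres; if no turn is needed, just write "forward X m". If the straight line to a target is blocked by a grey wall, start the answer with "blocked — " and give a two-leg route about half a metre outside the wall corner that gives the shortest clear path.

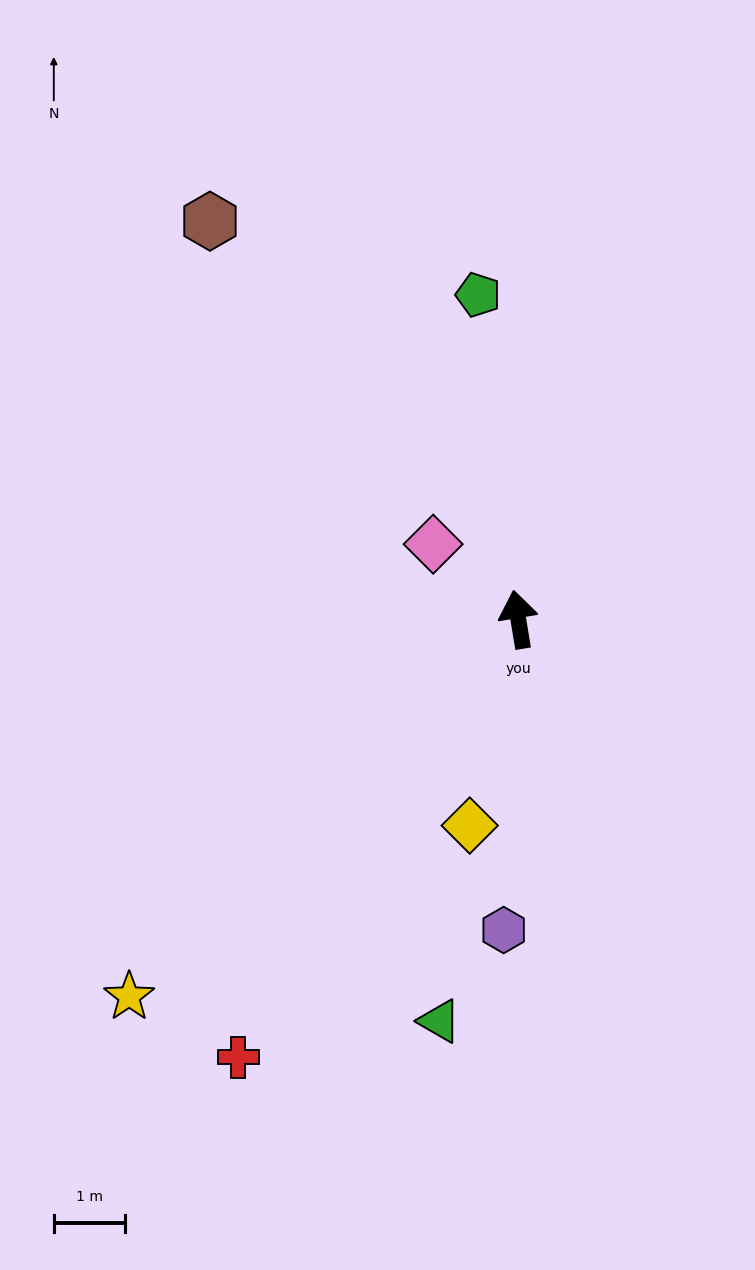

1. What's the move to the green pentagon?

turn right 2°, forward 4.6 m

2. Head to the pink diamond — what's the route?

turn left 39°, forward 1.6 m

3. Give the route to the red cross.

turn left 138°, forward 7.3 m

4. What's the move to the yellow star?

turn left 125°, forward 7.6 m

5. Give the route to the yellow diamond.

turn left 157°, forward 3.0 m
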